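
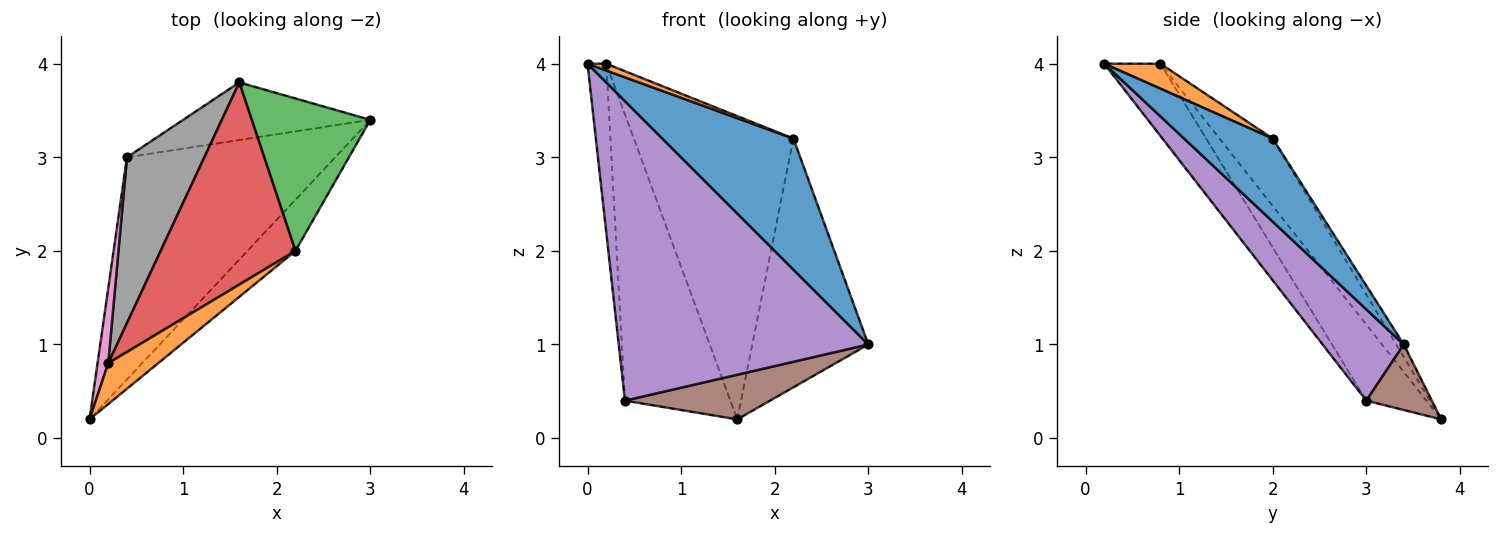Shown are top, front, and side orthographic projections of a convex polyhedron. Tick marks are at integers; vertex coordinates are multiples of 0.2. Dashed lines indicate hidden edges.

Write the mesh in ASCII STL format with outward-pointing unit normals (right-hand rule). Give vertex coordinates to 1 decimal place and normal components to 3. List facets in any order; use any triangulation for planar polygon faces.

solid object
 facet normal 0.533 -0.788 -0.308
  outer loop
   vertex 2.2 2.0 3.2
   vertex 0.0 0.2 4.0
   vertex 3.0 3.4 1.0
  endloop
 endfacet
 facet normal 0.442 -0.147 0.885
  outer loop
   vertex 2.2 2.0 3.2
   vertex 0.2 0.8 4.0
   vertex 0.0 0.2 4.0
  endloop
 endfacet
 facet normal -0.055 0.851 0.522
  outer loop
   vertex 2.2 2.0 3.2
   vertex 3.0 3.4 1.0
   vertex 1.6 3.8 0.2
  endloop
 endfacet
 facet normal -0.267 0.802 0.535
  outer loop
   vertex 2.2 2.0 3.2
   vertex 1.6 3.8 0.2
   vertex 0.2 0.8 4.0
  endloop
 endfacet
 facet normal 0.253 -0.777 -0.576
  outer loop
   vertex 0.4 3.0 0.4
   vertex 3.0 3.4 1.0
   vertex 0.0 0.2 4.0
  endloop
 endfacet
 facet normal 0.267 -0.590 -0.762
  outer loop
   vertex 0.4 3.0 0.4
   vertex 1.6 3.8 0.2
   vertex 3.0 3.4 1.0
  endloop
 endfacet
 facet normal -0.939 0.313 0.139
  outer loop
   vertex 0.4 3.0 0.4
   vertex 0.0 0.2 4.0
   vertex 0.2 0.8 4.0
  endloop
 endfacet
 facet normal -0.442 0.776 0.450
  outer loop
   vertex 0.4 3.0 0.4
   vertex 0.2 0.8 4.0
   vertex 1.6 3.8 0.2
  endloop
 endfacet
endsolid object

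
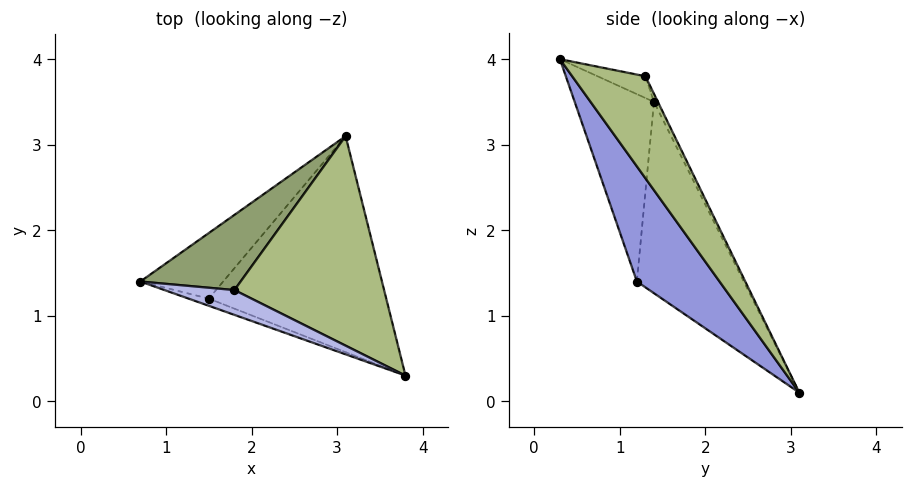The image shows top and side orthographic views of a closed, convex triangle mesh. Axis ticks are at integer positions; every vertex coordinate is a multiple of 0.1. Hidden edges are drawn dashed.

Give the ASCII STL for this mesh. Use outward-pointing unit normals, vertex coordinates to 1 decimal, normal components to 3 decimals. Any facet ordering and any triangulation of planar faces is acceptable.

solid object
 facet normal -0.329 -0.944 -0.036
  outer loop
   vertex 1.5 1.2 1.4
   vertex 3.8 0.3 4.0
   vertex 0.7 1.4 3.5
  endloop
 endfacet
 facet normal -0.820 0.448 -0.355
  outer loop
   vertex 1.5 1.2 1.4
   vertex 0.7 1.4 3.5
   vertex 3.1 3.1 0.1
  endloop
 endfacet
 facet normal 0.379 -0.718 -0.584
  outer loop
   vertex 1.5 1.2 1.4
   vertex 3.1 3.1 0.1
   vertex 3.8 0.3 4.0
  endloop
 endfacet
 facet normal -0.276 -0.374 0.886
  outer loop
   vertex 1.8 1.3 3.8
   vertex 0.7 1.4 3.5
   vertex 3.8 0.3 4.0
  endloop
 endfacet
 facet normal -0.034 0.903 0.427
  outer loop
   vertex 1.8 1.3 3.8
   vertex 3.1 3.1 0.1
   vertex 0.7 1.4 3.5
  endloop
 endfacet
 facet normal 0.345 0.791 0.506
  outer loop
   vertex 1.8 1.3 3.8
   vertex 3.8 0.3 4.0
   vertex 3.1 3.1 0.1
  endloop
 endfacet
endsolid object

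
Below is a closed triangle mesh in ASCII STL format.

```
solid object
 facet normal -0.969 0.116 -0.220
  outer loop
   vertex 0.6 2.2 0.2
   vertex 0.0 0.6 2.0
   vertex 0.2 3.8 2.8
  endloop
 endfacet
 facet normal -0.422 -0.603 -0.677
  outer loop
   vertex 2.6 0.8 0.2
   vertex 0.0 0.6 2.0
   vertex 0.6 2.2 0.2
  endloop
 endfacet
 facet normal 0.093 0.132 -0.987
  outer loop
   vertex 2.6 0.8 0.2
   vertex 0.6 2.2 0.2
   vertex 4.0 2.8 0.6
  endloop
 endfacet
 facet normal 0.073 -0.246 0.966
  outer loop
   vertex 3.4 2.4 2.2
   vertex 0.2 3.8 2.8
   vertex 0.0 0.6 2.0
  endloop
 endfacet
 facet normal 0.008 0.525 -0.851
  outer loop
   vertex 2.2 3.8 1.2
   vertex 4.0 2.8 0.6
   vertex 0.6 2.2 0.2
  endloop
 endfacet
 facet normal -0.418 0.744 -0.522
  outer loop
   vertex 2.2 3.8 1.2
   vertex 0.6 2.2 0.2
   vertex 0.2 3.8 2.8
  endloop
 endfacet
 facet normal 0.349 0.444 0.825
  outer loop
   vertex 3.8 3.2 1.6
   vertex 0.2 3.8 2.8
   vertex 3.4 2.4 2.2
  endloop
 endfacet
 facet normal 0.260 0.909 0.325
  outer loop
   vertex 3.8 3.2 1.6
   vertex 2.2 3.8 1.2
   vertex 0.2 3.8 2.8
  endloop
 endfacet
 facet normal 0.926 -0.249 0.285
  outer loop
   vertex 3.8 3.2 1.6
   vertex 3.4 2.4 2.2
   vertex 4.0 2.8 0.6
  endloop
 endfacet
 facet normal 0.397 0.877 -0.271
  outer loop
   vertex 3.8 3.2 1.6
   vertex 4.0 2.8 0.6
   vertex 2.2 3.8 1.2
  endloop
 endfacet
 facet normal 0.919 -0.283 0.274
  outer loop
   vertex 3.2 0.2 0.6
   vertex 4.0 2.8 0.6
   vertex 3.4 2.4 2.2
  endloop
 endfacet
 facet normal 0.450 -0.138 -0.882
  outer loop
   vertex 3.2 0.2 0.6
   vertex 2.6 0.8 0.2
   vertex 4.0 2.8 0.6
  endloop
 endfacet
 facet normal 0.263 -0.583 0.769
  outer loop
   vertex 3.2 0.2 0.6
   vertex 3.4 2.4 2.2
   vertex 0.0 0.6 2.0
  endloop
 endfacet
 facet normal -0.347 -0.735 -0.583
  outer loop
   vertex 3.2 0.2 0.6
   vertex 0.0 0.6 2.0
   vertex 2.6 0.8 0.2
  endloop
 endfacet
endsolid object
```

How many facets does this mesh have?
14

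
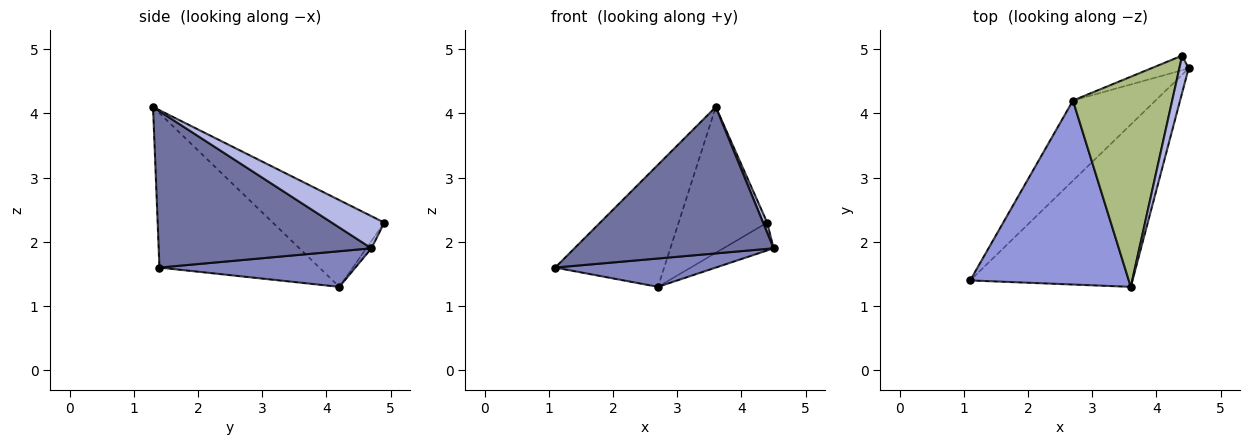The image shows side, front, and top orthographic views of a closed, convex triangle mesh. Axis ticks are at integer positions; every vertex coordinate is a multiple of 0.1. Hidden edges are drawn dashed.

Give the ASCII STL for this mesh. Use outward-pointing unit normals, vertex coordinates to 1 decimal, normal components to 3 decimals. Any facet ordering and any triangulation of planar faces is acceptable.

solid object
 facet normal 0.582 -0.545 -0.604
  outer loop
   vertex 3.6 1.3 4.1
   vertex 1.1 1.4 1.6
   vertex 4.5 4.7 1.9
  endloop
 endfacet
 facet normal 0.377 -0.309 -0.873
  outer loop
   vertex 2.7 4.2 1.3
   vertex 4.5 4.7 1.9
   vertex 1.1 1.4 1.6
  endloop
 endfacet
 facet normal -0.630 0.429 0.647
  outer loop
   vertex 2.7 4.2 1.3
   vertex 1.1 1.4 1.6
   vertex 3.6 1.3 4.1
  endloop
 endfacet
 facet normal 0.958 -0.075 0.277
  outer loop
   vertex 4.4 4.9 2.3
   vertex 3.6 1.3 4.1
   vertex 4.5 4.7 1.9
  endloop
 endfacet
 facet normal -0.090 0.882 -0.463
  outer loop
   vertex 4.4 4.9 2.3
   vertex 4.5 4.7 1.9
   vertex 2.7 4.2 1.3
  endloop
 endfacet
 facet normal -0.583 0.463 0.667
  outer loop
   vertex 4.4 4.9 2.3
   vertex 2.7 4.2 1.3
   vertex 3.6 1.3 4.1
  endloop
 endfacet
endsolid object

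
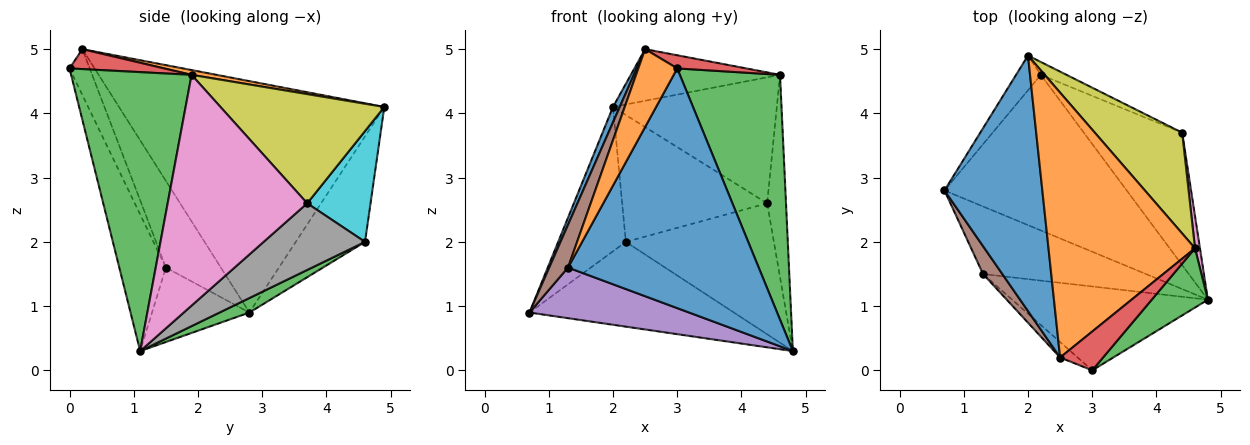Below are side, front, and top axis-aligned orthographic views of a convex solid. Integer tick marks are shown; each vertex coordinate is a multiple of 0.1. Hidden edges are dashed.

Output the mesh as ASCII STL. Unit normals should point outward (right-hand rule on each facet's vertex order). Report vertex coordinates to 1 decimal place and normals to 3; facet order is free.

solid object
 facet normal -0.921 -0.023 0.389
  outer loop
   vertex 2.5 0.2 5.0
   vertex 2.0 4.9 4.1
   vertex 0.7 2.8 0.9
  endloop
 endfacet
 facet normal 0.032 0.191 0.981
  outer loop
   vertex 4.6 1.9 4.6
   vertex 2.0 4.9 4.1
   vertex 2.5 0.2 5.0
  endloop
 endfacet
 facet normal 0.070 0.477 -0.876
  outer loop
   vertex 2.2 4.6 2.0
   vertex 4.8 1.1 0.3
   vertex 0.7 2.8 0.9
  endloop
 endfacet
 facet normal -0.705 0.689 -0.166
  outer loop
   vertex 2.2 4.6 2.0
   vertex 0.7 2.8 0.9
   vertex 2.0 4.9 4.1
  endloop
 endfacet
 facet normal -0.344 -0.563 -0.752
  outer loop
   vertex 1.3 1.5 1.6
   vertex 0.7 2.8 0.9
   vertex 4.8 1.1 0.3
  endloop
 endfacet
 facet normal -0.926 -0.317 0.206
  outer loop
   vertex 1.3 1.5 1.6
   vertex 2.5 0.2 5.0
   vertex 0.7 2.8 0.9
  endloop
 endfacet
 facet normal 0.991 0.134 0.021
  outer loop
   vertex 4.4 3.7 2.6
   vertex 4.6 1.9 4.6
   vertex 4.8 1.1 0.3
  endloop
 endfacet
 facet normal 0.434 0.633 -0.641
  outer loop
   vertex 4.4 3.7 2.6
   vertex 4.8 1.1 0.3
   vertex 2.2 4.6 2.0
  endloop
 endfacet
 facet normal 0.615 0.615 0.492
  outer loop
   vertex 4.4 3.7 2.6
   vertex 2.0 4.9 4.1
   vertex 4.6 1.9 4.6
  endloop
 endfacet
 facet normal 0.398 0.913 -0.092
  outer loop
   vertex 4.4 3.7 2.6
   vertex 2.2 4.6 2.0
   vertex 2.0 4.9 4.1
  endloop
 endfacet
 facet normal -0.225 -0.920 -0.322
  outer loop
   vertex 3.0 0.0 4.7
   vertex 1.3 1.5 1.6
   vertex 4.8 1.1 0.3
  endloop
 endfacet
 facet normal -0.454 -0.874 -0.174
  outer loop
   vertex 3.0 0.0 4.7
   vertex 2.5 0.2 5.0
   vertex 1.3 1.5 1.6
  endloop
 endfacet
 facet normal 0.760 -0.632 0.153
  outer loop
   vertex 3.0 0.0 4.7
   vertex 4.8 1.1 0.3
   vertex 4.6 1.9 4.6
  endloop
 endfacet
 facet normal 0.403 -0.294 0.867
  outer loop
   vertex 3.0 0.0 4.7
   vertex 4.6 1.9 4.6
   vertex 2.5 0.2 5.0
  endloop
 endfacet
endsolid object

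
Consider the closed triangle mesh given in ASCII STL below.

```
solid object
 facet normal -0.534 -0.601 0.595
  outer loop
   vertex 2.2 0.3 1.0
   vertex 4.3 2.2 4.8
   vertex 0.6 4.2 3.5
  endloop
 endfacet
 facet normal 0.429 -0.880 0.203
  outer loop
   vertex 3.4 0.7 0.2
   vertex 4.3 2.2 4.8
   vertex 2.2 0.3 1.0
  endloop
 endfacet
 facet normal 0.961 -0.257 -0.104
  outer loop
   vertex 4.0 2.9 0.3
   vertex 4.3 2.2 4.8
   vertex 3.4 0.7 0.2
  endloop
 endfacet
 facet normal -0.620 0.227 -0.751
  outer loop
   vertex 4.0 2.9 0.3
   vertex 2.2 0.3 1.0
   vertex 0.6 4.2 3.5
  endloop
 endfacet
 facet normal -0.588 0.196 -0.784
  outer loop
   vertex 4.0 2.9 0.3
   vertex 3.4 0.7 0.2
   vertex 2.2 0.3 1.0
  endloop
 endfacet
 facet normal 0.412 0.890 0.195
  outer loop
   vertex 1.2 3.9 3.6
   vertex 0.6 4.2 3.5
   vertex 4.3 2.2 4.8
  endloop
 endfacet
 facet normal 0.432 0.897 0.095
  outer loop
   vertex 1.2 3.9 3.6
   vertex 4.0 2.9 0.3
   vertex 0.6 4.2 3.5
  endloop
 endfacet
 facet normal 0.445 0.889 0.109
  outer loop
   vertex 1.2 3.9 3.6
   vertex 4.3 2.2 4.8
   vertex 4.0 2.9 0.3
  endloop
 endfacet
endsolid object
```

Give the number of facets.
8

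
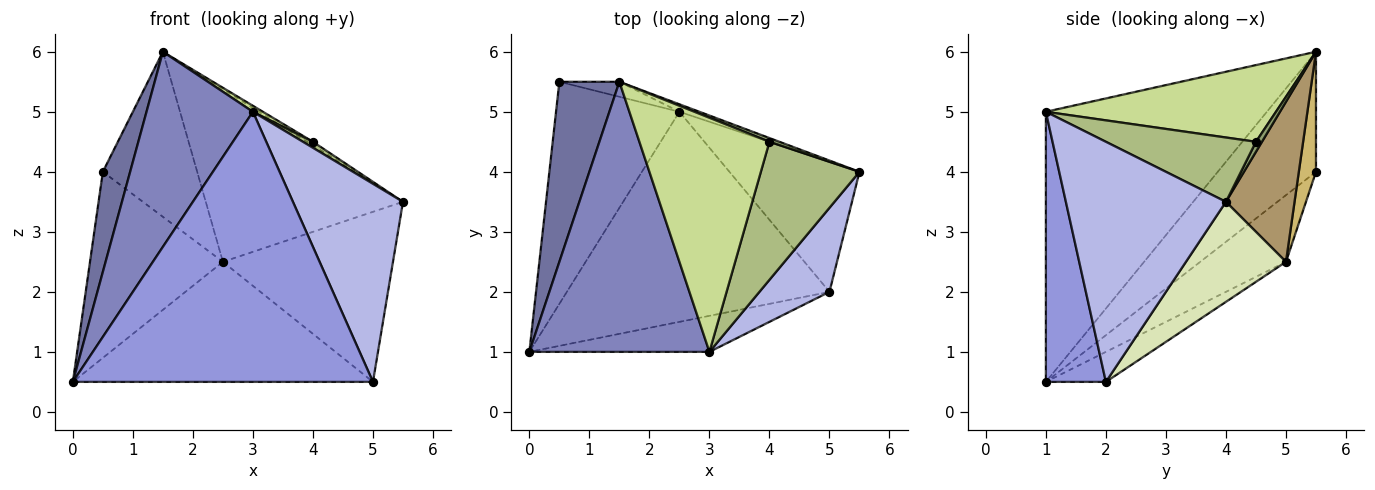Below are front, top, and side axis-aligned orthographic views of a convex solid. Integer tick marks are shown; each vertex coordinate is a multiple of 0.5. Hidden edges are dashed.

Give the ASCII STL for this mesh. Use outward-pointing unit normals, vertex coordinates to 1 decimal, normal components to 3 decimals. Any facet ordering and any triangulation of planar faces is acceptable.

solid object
 facet normal -0.868 -0.241 0.434
  outer loop
   vertex 1.5 5.5 6.0
   vertex 0.5 5.5 4.0
   vertex 0.0 1.0 0.5
  endloop
 endfacet
 facet normal -0.772 -0.372 0.515
  outer loop
   vertex 3.0 1.0 5.0
   vertex 1.5 5.5 6.0
   vertex 0.0 1.0 0.5
  endloop
 endfacet
 facet normal 0.194 -0.972 -0.130
  outer loop
   vertex 5.0 2.0 0.5
   vertex 3.0 1.0 5.0
   vertex 0.0 1.0 0.5
  endloop
 endfacet
 facet normal 0.801 -0.551 0.234
  outer loop
   vertex 5.0 2.0 0.5
   vertex 5.5 4.0 3.5
   vertex 3.0 1.0 5.0
  endloop
 endfacet
 facet normal 0.577 0.577 0.577
  outer loop
   vertex 4.0 4.5 4.5
   vertex 5.5 4.0 3.5
   vertex 1.5 5.5 6.0
  endloop
 endfacet
 facet normal 0.546 -0.036 0.837
  outer loop
   vertex 4.0 4.5 4.5
   vertex 3.0 1.0 5.0
   vertex 5.5 4.0 3.5
  endloop
 endfacet
 facet normal 0.508 -0.022 0.861
  outer loop
   vertex 4.0 4.5 4.5
   vertex 1.5 5.5 6.0
   vertex 3.0 1.0 5.0
  endloop
 endfacet
 facet normal 0.423 0.720 -0.550
  outer loop
   vertex 2.5 5.0 2.5
   vertex 5.5 4.0 3.5
   vertex 5.0 2.0 0.5
  endloop
 endfacet
 facet normal 0.328 0.944 -0.041
  outer loop
   vertex 2.5 5.0 2.5
   vertex 1.5 5.5 6.0
   vertex 5.5 4.0 3.5
  endloop
 endfacet
 facet normal 0.178 0.980 -0.089
  outer loop
   vertex 2.5 5.0 2.5
   vertex 0.5 5.5 4.0
   vertex 1.5 5.5 6.0
  endloop
 endfacet
 facet normal -0.383 0.593 -0.708
  outer loop
   vertex 2.5 5.0 2.5
   vertex 0.0 1.0 0.5
   vertex 0.5 5.5 4.0
  endloop
 endfacet
 facet normal -0.099 0.494 -0.864
  outer loop
   vertex 2.5 5.0 2.5
   vertex 5.0 2.0 0.5
   vertex 0.0 1.0 0.5
  endloop
 endfacet
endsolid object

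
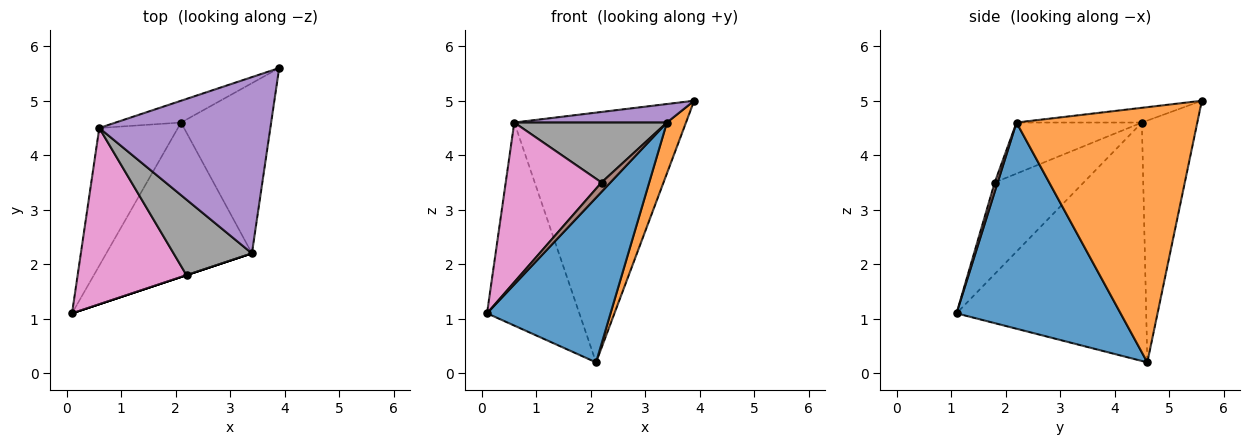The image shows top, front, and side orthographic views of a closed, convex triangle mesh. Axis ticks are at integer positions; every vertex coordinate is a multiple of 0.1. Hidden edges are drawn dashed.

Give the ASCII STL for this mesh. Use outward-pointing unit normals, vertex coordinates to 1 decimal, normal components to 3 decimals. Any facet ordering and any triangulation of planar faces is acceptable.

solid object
 facet normal 0.696 -0.524 -0.491
  outer loop
   vertex 3.4 2.2 4.6
   vertex 0.1 1.1 1.1
   vertex 2.1 4.6 0.2
  endloop
 endfacet
 facet normal 0.938 -0.099 -0.331
  outer loop
   vertex 3.4 2.2 4.6
   vertex 2.1 4.6 0.2
   vertex 3.9 5.6 5.0
  endloop
 endfacet
 facet normal -0.862 0.419 -0.284
  outer loop
   vertex 0.6 4.5 4.6
   vertex 2.1 4.6 0.2
   vertex 0.1 1.1 1.1
  endloop
 endfacet
 facet normal -0.306 0.948 -0.083
  outer loop
   vertex 0.6 4.5 4.6
   vertex 3.9 5.6 5.0
   vertex 2.1 4.6 0.2
  endloop
 endfacet
 facet normal -0.085 -0.104 0.991
  outer loop
   vertex 0.6 4.5 4.6
   vertex 3.4 2.2 4.6
   vertex 3.9 5.6 5.0
  endloop
 endfacet
 facet normal 0.316 -0.949 0.000
  outer loop
   vertex 2.2 1.8 3.5
   vertex 0.1 1.1 1.1
   vertex 3.4 2.2 4.6
  endloop
 endfacet
 facet normal -0.529 -0.570 0.629
  outer loop
   vertex 2.2 1.8 3.5
   vertex 0.6 4.5 4.6
   vertex 0.1 1.1 1.1
  endloop
 endfacet
 facet normal -0.455 -0.554 0.698
  outer loop
   vertex 2.2 1.8 3.5
   vertex 3.4 2.2 4.6
   vertex 0.6 4.5 4.6
  endloop
 endfacet
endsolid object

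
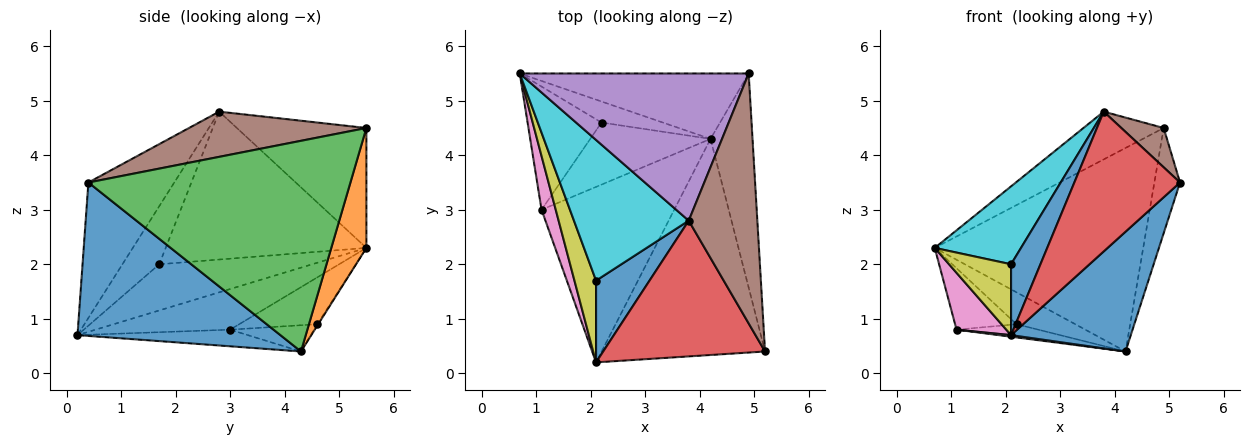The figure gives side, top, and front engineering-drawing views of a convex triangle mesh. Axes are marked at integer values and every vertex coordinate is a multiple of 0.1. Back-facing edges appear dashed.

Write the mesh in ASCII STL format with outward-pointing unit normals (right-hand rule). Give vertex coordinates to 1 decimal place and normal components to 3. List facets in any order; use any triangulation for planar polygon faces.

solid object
 facet normal 0.635 -0.375 -0.676
  outer loop
   vertex 4.2 4.3 0.4
   vertex 5.2 0.4 3.5
   vertex 2.1 0.2 0.7
  endloop
 endfacet
 facet normal 0.158 0.940 -0.302
  outer loop
   vertex 4.9 5.5 4.5
   vertex 4.2 4.3 0.4
   vertex 0.7 5.5 2.3
  endloop
 endfacet
 facet normal 0.976 0.096 -0.195
  outer loop
   vertex 4.9 5.5 4.5
   vertex 5.2 0.4 3.5
   vertex 4.2 4.3 0.4
  endloop
 endfacet
 facet normal -0.504 -0.620 0.602
  outer loop
   vertex 3.8 2.8 4.8
   vertex 2.1 0.2 0.7
   vertex 5.2 0.4 3.5
  endloop
 endfacet
 facet normal -0.446 0.276 0.851
  outer loop
   vertex 3.8 2.8 4.8
   vertex 4.9 5.5 4.5
   vertex 0.7 5.5 2.3
  endloop
 endfacet
 facet normal 0.546 -0.130 0.828
  outer loop
   vertex 3.8 2.8 4.8
   vertex 5.2 0.4 3.5
   vertex 4.9 5.5 4.5
  endloop
 endfacet
 facet normal -0.891 -0.329 0.311
  outer loop
   vertex 1.1 3.0 0.8
   vertex 2.1 0.2 0.7
   vertex 0.7 5.5 2.3
  endloop
 endfacet
 facet normal -0.124 -0.009 -0.992
  outer loop
   vertex 1.1 3.0 0.8
   vertex 4.2 4.3 0.4
   vertex 2.1 0.2 0.7
  endloop
 endfacet
 facet normal -0.850 -0.345 0.398
  outer loop
   vertex 2.1 1.7 2.0
   vertex 0.7 5.5 2.3
   vertex 2.1 0.2 0.7
  endloop
 endfacet
 facet normal -0.748 -0.321 0.581
  outer loop
   vertex 2.1 1.7 2.0
   vertex 3.8 2.8 4.8
   vertex 0.7 5.5 2.3
  endloop
 endfacet
 facet normal -0.634 -0.506 0.584
  outer loop
   vertex 2.1 1.7 2.0
   vertex 2.1 0.2 0.7
   vertex 3.8 2.8 4.8
  endloop
 endfacet
 facet normal -0.012 0.835 -0.550
  outer loop
   vertex 2.2 4.6 0.9
   vertex 0.7 5.5 2.3
   vertex 4.2 4.3 0.4
  endloop
 endfacet
 facet normal -0.494 0.388 -0.778
  outer loop
   vertex 2.2 4.6 0.9
   vertex 1.1 3.0 0.8
   vertex 0.7 5.5 2.3
  endloop
 endfacet
 facet normal -0.209 0.203 -0.957
  outer loop
   vertex 2.2 4.6 0.9
   vertex 4.2 4.3 0.4
   vertex 1.1 3.0 0.8
  endloop
 endfacet
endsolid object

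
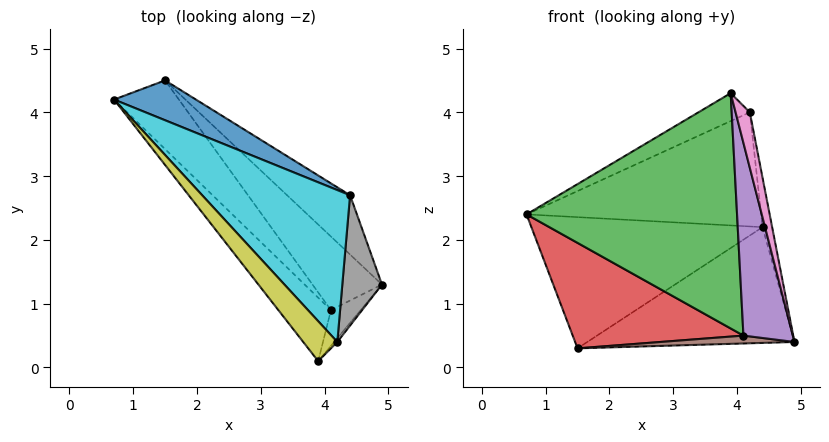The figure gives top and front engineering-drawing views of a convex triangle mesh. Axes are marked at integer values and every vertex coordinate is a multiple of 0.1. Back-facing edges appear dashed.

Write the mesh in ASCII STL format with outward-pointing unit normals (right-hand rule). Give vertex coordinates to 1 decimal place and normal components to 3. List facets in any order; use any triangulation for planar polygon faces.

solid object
 facet normal 0.374 0.887 0.269
  outer loop
   vertex 4.4 2.7 2.2
   vertex 1.5 4.5 0.3
   vertex 0.7 4.2 2.4
  endloop
 endfacet
 facet normal 0.648 0.678 -0.347
  outer loop
   vertex 4.4 2.7 2.2
   vertex 4.9 1.3 0.4
   vertex 1.5 4.5 0.3
  endloop
 endfacet
 facet normal -0.735 -0.655 -0.177
  outer loop
   vertex 4.1 0.9 0.5
   vertex 3.9 0.1 4.3
   vertex 0.7 4.2 2.4
  endloop
 endfacet
 facet normal -0.745 -0.559 -0.364
  outer loop
   vertex 4.1 0.9 0.5
   vertex 0.7 4.2 2.4
   vertex 1.5 4.5 0.3
  endloop
 endfacet
 facet normal 0.424 -0.890 -0.165
  outer loop
   vertex 4.1 0.9 0.5
   vertex 4.9 1.3 0.4
   vertex 3.9 0.1 4.3
  endloop
 endfacet
 facet normal -0.071 -0.106 -0.992
  outer loop
   vertex 4.1 0.9 0.5
   vertex 1.5 4.5 0.3
   vertex 4.9 1.3 0.4
  endloop
 endfacet
 facet normal 0.681 -0.731 -0.050
  outer loop
   vertex 4.2 0.4 4.0
   vertex 3.9 0.1 4.3
   vertex 4.9 1.3 0.4
  endloop
 endfacet
 facet normal 0.975 0.079 0.209
  outer loop
   vertex 4.2 0.4 4.0
   vertex 4.9 1.3 0.4
   vertex 4.4 2.7 2.2
  endloop
 endfacet
 facet normal 0.240 0.556 0.796
  outer loop
   vertex 4.2 0.4 4.0
   vertex 0.7 4.2 2.4
   vertex 3.9 0.1 4.3
  endloop
 endfacet
 facet normal 0.276 0.577 0.768
  outer loop
   vertex 4.2 0.4 4.0
   vertex 4.4 2.7 2.2
   vertex 0.7 4.2 2.4
  endloop
 endfacet
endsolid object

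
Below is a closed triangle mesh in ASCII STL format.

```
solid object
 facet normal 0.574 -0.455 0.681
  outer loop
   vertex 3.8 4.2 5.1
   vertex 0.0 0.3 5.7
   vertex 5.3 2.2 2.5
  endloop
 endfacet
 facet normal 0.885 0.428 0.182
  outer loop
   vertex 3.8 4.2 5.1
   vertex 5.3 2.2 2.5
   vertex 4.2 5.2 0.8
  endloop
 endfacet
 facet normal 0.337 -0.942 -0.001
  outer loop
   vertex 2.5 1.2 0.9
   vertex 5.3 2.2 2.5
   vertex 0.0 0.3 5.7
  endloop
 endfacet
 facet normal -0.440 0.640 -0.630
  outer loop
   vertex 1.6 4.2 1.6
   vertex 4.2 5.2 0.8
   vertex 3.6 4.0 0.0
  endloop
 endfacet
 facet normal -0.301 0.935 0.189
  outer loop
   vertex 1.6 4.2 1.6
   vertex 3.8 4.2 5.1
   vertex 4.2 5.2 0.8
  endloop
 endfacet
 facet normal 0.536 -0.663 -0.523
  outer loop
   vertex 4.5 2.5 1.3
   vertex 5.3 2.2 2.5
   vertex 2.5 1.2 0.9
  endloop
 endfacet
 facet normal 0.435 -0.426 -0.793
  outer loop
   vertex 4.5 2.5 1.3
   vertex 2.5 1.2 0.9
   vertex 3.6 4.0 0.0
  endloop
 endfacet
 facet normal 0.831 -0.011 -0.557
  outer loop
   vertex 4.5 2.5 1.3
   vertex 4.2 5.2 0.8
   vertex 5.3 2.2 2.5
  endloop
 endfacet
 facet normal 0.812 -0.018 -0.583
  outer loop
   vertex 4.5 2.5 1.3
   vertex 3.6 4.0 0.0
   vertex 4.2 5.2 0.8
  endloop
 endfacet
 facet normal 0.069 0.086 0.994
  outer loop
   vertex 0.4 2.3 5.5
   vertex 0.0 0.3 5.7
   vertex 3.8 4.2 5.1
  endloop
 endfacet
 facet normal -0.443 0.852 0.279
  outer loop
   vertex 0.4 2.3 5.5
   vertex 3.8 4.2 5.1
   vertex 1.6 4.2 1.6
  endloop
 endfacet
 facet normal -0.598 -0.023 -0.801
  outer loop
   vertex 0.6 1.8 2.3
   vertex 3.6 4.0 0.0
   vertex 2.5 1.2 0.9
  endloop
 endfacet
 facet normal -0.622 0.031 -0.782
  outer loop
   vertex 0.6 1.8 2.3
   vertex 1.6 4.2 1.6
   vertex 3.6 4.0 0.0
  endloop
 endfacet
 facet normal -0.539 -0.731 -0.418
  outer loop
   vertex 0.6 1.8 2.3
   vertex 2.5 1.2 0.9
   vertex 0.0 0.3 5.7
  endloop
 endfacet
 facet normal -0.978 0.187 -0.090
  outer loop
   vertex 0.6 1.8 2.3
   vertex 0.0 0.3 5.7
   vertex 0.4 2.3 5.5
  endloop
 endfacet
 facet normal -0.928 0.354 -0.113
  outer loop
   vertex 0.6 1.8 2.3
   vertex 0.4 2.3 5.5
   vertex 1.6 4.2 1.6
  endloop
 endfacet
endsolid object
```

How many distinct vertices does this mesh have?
10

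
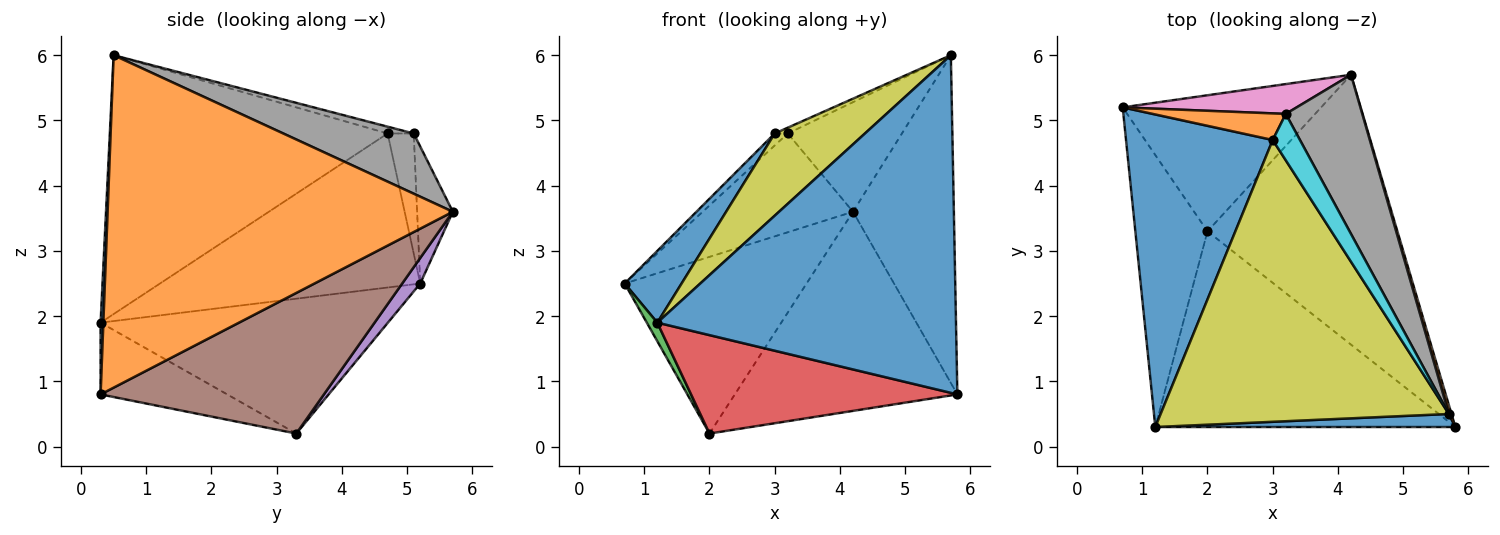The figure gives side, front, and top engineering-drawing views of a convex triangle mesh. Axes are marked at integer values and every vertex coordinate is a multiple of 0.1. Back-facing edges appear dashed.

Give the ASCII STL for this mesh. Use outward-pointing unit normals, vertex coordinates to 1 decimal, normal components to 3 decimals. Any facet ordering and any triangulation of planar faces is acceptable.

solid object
 facet normal 0.009 -0.999 0.039
  outer loop
   vertex 5.7 0.5 6.0
   vertex 1.2 0.3 1.9
   vertex 5.8 0.3 0.8
  endloop
 endfacet
 facet normal 0.960 0.280 0.008
  outer loop
   vertex 4.2 5.7 3.6
   vertex 5.7 0.5 6.0
   vertex 5.8 0.3 0.8
  endloop
 endfacet
 facet normal -0.881 -0.032 -0.472
  outer loop
   vertex 2.0 3.3 0.2
   vertex 1.2 0.3 1.9
   vertex 0.7 5.2 2.5
  endloop
 endfacet
 facet normal -0.209 -0.439 -0.874
  outer loop
   vertex 2.0 3.3 0.2
   vertex 5.8 0.3 0.8
   vertex 1.2 0.3 1.9
  endloop
 endfacet
 facet normal 0.078 0.790 -0.608
  outer loop
   vertex 2.0 3.3 0.2
   vertex 0.7 5.2 2.5
   vertex 4.2 5.7 3.6
  endloop
 endfacet
 facet normal 0.512 0.510 -0.691
  outer loop
   vertex 2.0 3.3 0.2
   vertex 4.2 5.7 3.6
   vertex 5.8 0.3 0.8
  endloop
 endfacet
 facet normal -0.222 0.933 0.282
  outer loop
   vertex 3.2 5.1 4.8
   vertex 4.2 5.7 3.6
   vertex 0.7 5.2 2.5
  endloop
 endfacet
 facet normal 0.544 0.476 0.691
  outer loop
   vertex 3.2 5.1 4.8
   vertex 5.7 0.5 6.0
   vertex 4.2 5.7 3.6
  endloop
 endfacet
 facet normal -0.653 -0.212 0.727
  outer loop
   vertex 3.0 4.7 4.8
   vertex 1.2 0.3 1.9
   vertex 5.7 0.5 6.0
  endloop
 endfacet
 facet normal -0.241 0.120 0.963
  outer loop
   vertex 3.0 4.7 4.8
   vertex 5.7 0.5 6.0
   vertex 3.2 5.1 4.8
  endloop
 endfacet
 facet normal -0.715 -0.156 0.681
  outer loop
   vertex 3.0 4.7 4.8
   vertex 0.7 5.2 2.5
   vertex 1.2 0.3 1.9
  endloop
 endfacet
 facet normal -0.635 0.318 0.704
  outer loop
   vertex 3.0 4.7 4.8
   vertex 3.2 5.1 4.8
   vertex 0.7 5.2 2.5
  endloop
 endfacet
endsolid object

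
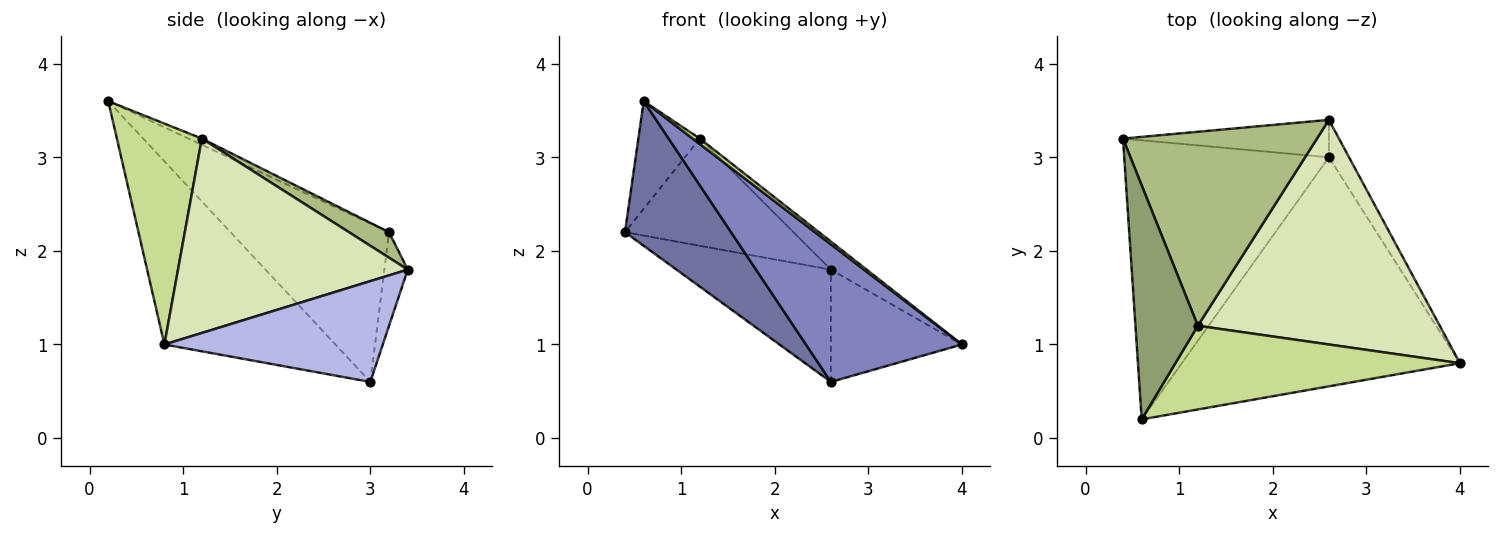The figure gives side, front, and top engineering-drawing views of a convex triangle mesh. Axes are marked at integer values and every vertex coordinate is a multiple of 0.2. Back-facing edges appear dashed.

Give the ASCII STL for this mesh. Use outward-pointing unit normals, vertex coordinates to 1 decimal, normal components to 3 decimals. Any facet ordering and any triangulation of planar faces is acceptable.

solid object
 facet normal -0.567 -0.379 -0.732
  outer loop
   vertex 2.6 3.0 0.6
   vertex 0.6 0.2 3.6
   vertex 0.4 3.2 2.2
  endloop
 endfacet
 facet normal -0.492 -0.449 -0.746
  outer loop
   vertex 2.6 3.0 0.6
   vertex 4.0 0.8 1.0
   vertex 0.6 0.2 3.6
  endloop
 endfacet
 facet normal -0.142 0.939 -0.313
  outer loop
   vertex 2.6 3.0 0.6
   vertex 0.4 3.2 2.2
   vertex 2.6 3.4 1.8
  endloop
 endfacet
 facet normal 0.845 0.507 -0.169
  outer loop
   vertex 2.6 3.0 0.6
   vertex 2.6 3.4 1.8
   vertex 4.0 0.8 1.0
  endloop
 endfacet
 facet normal -0.090 0.416 0.905
  outer loop
   vertex 1.2 1.2 3.2
   vertex 0.4 3.2 2.2
   vertex 0.6 0.2 3.6
  endloop
 endfacet
 facet normal 0.114 0.481 0.869
  outer loop
   vertex 1.2 1.2 3.2
   vertex 2.6 3.4 1.8
   vertex 0.4 3.2 2.2
  endloop
 endfacet
 facet normal 0.612 -0.052 0.789
  outer loop
   vertex 1.2 1.2 3.2
   vertex 0.6 0.2 3.6
   vertex 4.0 0.8 1.0
  endloop
 endfacet
 facet normal 0.623 0.097 0.776
  outer loop
   vertex 1.2 1.2 3.2
   vertex 4.0 0.8 1.0
   vertex 2.6 3.4 1.8
  endloop
 endfacet
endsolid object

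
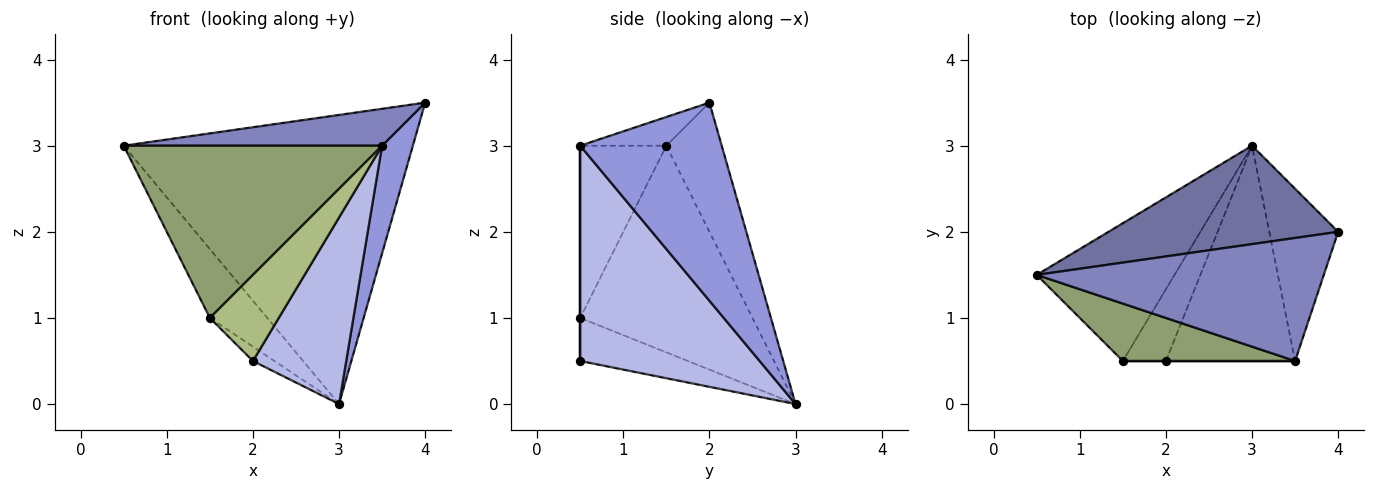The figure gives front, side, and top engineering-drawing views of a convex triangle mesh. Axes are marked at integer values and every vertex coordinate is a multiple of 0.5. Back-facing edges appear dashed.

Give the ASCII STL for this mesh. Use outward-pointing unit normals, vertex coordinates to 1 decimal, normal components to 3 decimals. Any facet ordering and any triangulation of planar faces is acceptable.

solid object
 facet normal -0.178 0.931 0.317
  outer loop
   vertex 3.0 3.0 0.0
   vertex 0.5 1.5 3.0
   vertex 4.0 2.0 3.5
  endloop
 endfacet
 facet normal -0.095 -0.286 0.953
  outer loop
   vertex 3.5 0.5 3.0
   vertex 4.0 2.0 3.5
   vertex 0.5 1.5 3.0
  endloop
 endfacet
 facet normal 0.925 -0.201 -0.322
  outer loop
   vertex 3.5 0.5 3.0
   vertex 3.0 3.0 0.0
   vertex 4.0 2.0 3.5
  endloop
 endfacet
 facet normal 0.783 -0.407 -0.470
  outer loop
   vertex 3.5 0.5 3.0
   vertex 2.0 0.5 0.5
   vertex 3.0 3.0 0.0
  endloop
 endfacet
 facet normal -0.302 -0.905 0.302
  outer loop
   vertex 1.5 0.5 1.0
   vertex 3.5 0.5 3.0
   vertex 0.5 1.5 3.0
  endloop
 endfacet
 facet normal 0.000 -1.000 0.000
  outer loop
   vertex 1.5 0.5 1.0
   vertex 2.0 0.5 0.5
   vertex 3.5 0.5 3.0
  endloop
 endfacet
 facet normal -0.802 0.267 -0.535
  outer loop
   vertex 1.5 0.5 1.0
   vertex 0.5 1.5 3.0
   vertex 3.0 3.0 0.0
  endloop
 endfacet
 facet normal -0.700 0.140 -0.700
  outer loop
   vertex 1.5 0.5 1.0
   vertex 3.0 3.0 0.0
   vertex 2.0 0.5 0.5
  endloop
 endfacet
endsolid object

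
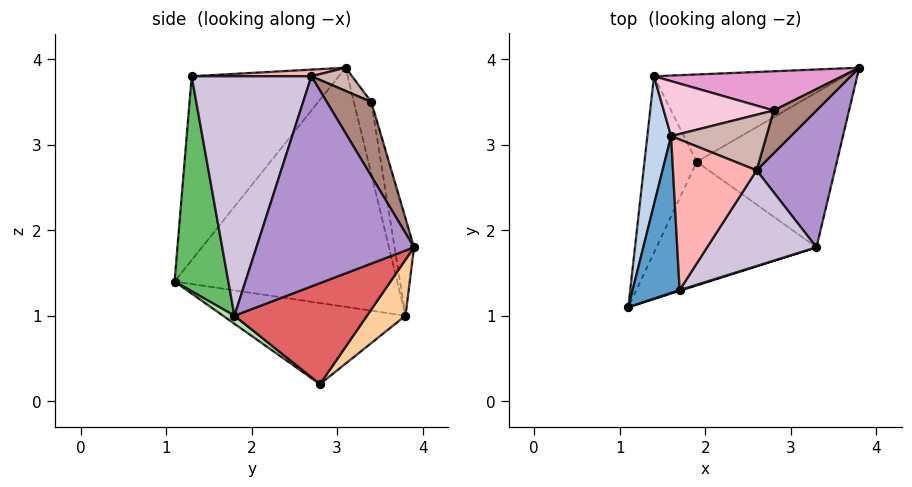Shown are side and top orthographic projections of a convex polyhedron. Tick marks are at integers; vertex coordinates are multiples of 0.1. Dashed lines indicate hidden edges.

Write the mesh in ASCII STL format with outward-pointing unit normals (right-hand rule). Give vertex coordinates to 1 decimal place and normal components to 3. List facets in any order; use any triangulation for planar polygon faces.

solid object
 facet normal -0.967 -0.067 0.247
  outer loop
   vertex 1.7 1.3 3.8
   vertex 1.6 3.1 3.9
   vertex 1.1 1.1 1.4
  endloop
 endfacet
 facet normal -0.987 0.124 0.098
  outer loop
   vertex 1.4 3.8 1.0
   vertex 1.1 1.1 1.4
   vertex 1.6 3.1 3.9
  endloop
 endfacet
 facet normal -0.840 0.013 -0.542
  outer loop
   vertex 1.4 3.8 1.0
   vertex 1.9 2.8 0.2
   vertex 1.1 1.1 1.4
  endloop
 endfacet
 facet normal 0.209 0.672 -0.710
  outer loop
   vertex 1.4 3.8 1.0
   vertex 3.8 3.9 1.8
   vertex 1.9 2.8 0.2
  endloop
 endfacet
 facet normal 0.304 -0.953 0.003
  outer loop
   vertex 3.3 1.8 1.0
   vertex 1.7 1.3 3.8
   vertex 1.1 1.1 1.4
  endloop
 endfacet
 facet normal 0.041 -0.589 -0.807
  outer loop
   vertex 3.3 1.8 1.0
   vertex 1.1 1.1 1.4
   vertex 1.9 2.8 0.2
  endloop
 endfacet
 facet normal 0.577 0.167 -0.800
  outer loop
   vertex 3.3 1.8 1.0
   vertex 1.9 2.8 0.2
   vertex 3.8 3.9 1.8
  endloop
 endfacet
 facet normal 0.079 -0.051 0.996
  outer loop
   vertex 2.6 2.7 3.8
   vertex 1.6 3.1 3.9
   vertex 1.7 1.3 3.8
  endloop
 endfacet
 facet normal 0.883 -0.335 0.329
  outer loop
   vertex 2.6 2.7 3.8
   vertex 3.3 1.8 1.0
   vertex 3.8 3.9 1.8
  endloop
 endfacet
 facet normal 0.785 -0.505 0.359
  outer loop
   vertex 2.6 2.7 3.8
   vertex 1.7 1.3 3.8
   vertex 3.3 1.8 1.0
  endloop
 endfacet
 facet normal 0.866 -0.033 0.499
  outer loop
   vertex 2.8 3.4 3.5
   vertex 2.6 2.7 3.8
   vertex 3.8 3.9 1.8
  endloop
 endfacet
 facet normal 0.223 0.329 0.917
  outer loop
   vertex 2.8 3.4 3.5
   vertex 1.6 3.1 3.9
   vertex 2.6 2.7 3.8
  endloop
 endfacet
 facet normal -0.113 0.969 0.218
  outer loop
   vertex 2.8 3.4 3.5
   vertex 3.8 3.9 1.8
   vertex 1.4 3.8 1.0
  endloop
 endfacet
 facet normal -0.159 0.957 0.242
  outer loop
   vertex 2.8 3.4 3.5
   vertex 1.4 3.8 1.0
   vertex 1.6 3.1 3.9
  endloop
 endfacet
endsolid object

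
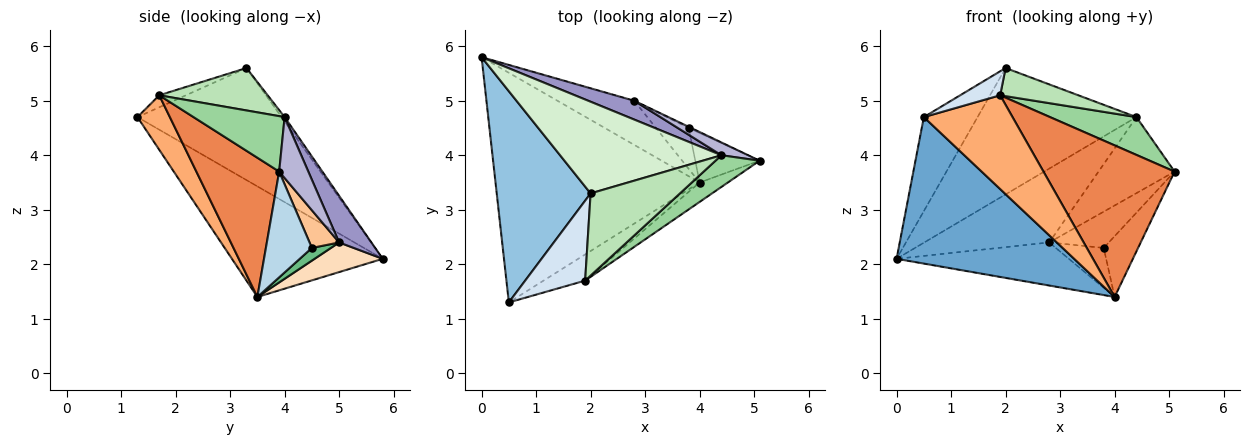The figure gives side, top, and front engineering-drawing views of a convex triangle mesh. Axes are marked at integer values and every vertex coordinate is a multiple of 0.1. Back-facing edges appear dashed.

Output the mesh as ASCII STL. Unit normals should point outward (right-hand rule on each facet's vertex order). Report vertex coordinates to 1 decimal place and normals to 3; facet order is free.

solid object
 facet normal -0.415 -0.489 -0.767
  outer loop
   vertex 4.0 3.5 1.4
   vertex 0.5 1.3 4.7
   vertex 0.0 5.8 2.1
  endloop
 endfacet
 facet normal -0.737 0.275 0.617
  outer loop
   vertex 2.0 3.3 5.6
   vertex 0.0 5.8 2.1
   vertex 0.5 1.3 4.7
  endloop
 endfacet
 facet normal 0.720 0.538 -0.438
  outer loop
   vertex 3.8 4.5 2.3
   vertex 5.1 3.9 3.7
   vertex 4.0 3.5 1.4
  endloop
 endfacet
 facet normal -0.188 -0.282 0.941
  outer loop
   vertex 1.9 1.7 5.1
   vertex 2.0 3.3 5.6
   vertex 0.5 1.3 4.7
  endloop
 endfacet
 facet normal 0.531 -0.841 -0.108
  outer loop
   vertex 1.9 1.7 5.1
   vertex 4.0 3.5 1.4
   vertex 5.1 3.9 3.7
  endloop
 endfacet
 facet normal 0.332 -0.909 -0.254
  outer loop
   vertex 1.9 1.7 5.1
   vertex 0.5 1.3 4.7
   vertex 4.0 3.5 1.4
  endloop
 endfacet
 facet normal 0.445 0.895 -0.029
  outer loop
   vertex 2.8 5.0 2.4
   vertex 5.1 3.9 3.7
   vertex 3.8 4.5 2.3
  endloop
 endfacet
 facet normal 0.266 0.673 -0.690
  outer loop
   vertex 2.8 5.0 2.4
   vertex 4.0 3.5 1.4
   vertex 0.0 5.8 2.1
  endloop
 endfacet
 facet normal 0.268 0.674 -0.689
  outer loop
   vertex 2.8 5.0 2.4
   vertex 3.8 4.5 2.3
   vertex 4.0 3.5 1.4
  endloop
 endfacet
 facet normal 0.628 -0.596 0.500
  outer loop
   vertex 4.4 4.0 4.7
   vertex 1.9 1.7 5.1
   vertex 5.1 3.9 3.7
  endloop
 endfacet
 facet normal 0.410 -0.295 0.863
  outer loop
   vertex 4.4 4.0 4.7
   vertex 2.0 3.3 5.6
   vertex 1.9 1.7 5.1
  endloop
 endfacet
 facet normal -0.016 0.809 0.587
  outer loop
   vertex 4.4 4.0 4.7
   vertex 0.0 5.8 2.1
   vertex 2.0 3.3 5.6
  endloop
 endfacet
 facet normal 0.243 0.940 0.240
  outer loop
   vertex 4.4 4.0 4.7
   vertex 2.8 5.0 2.4
   vertex 0.0 5.8 2.1
  endloop
 endfacet
 facet normal 0.353 0.922 0.155
  outer loop
   vertex 4.4 4.0 4.7
   vertex 5.1 3.9 3.7
   vertex 2.8 5.0 2.4
  endloop
 endfacet
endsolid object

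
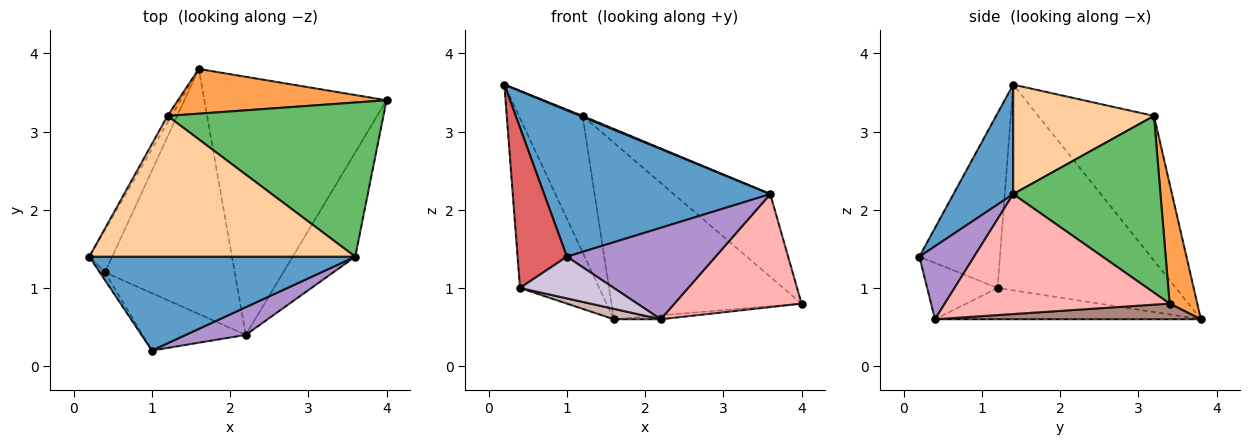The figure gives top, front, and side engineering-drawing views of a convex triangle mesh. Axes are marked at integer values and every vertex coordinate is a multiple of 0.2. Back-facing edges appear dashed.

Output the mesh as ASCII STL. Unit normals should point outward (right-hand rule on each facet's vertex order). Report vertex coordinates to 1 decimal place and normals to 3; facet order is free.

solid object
 facet normal 0.217 -0.822 0.527
  outer loop
   vertex 3.6 1.4 2.2
   vertex 0.2 1.4 3.6
   vertex 1.0 0.2 1.4
  endloop
 endfacet
 facet normal -0.876 0.481 -0.024
  outer loop
   vertex 1.2 3.2 3.2
   vertex 1.6 3.8 0.6
   vertex 0.2 1.4 3.6
  endloop
 endfacet
 facet normal 0.140 0.960 0.243
  outer loop
   vertex 1.2 3.2 3.2
   vertex 4.0 3.4 0.8
   vertex 1.6 3.8 0.6
  endloop
 endfacet
 facet normal 0.381 -0.006 0.925
  outer loop
   vertex 1.2 3.2 3.2
   vertex 0.2 1.4 3.6
   vertex 3.6 1.4 2.2
  endloop
 endfacet
 facet normal 0.585 0.383 0.715
  outer loop
   vertex 1.2 3.2 3.2
   vertex 3.6 1.4 2.2
   vertex 4.0 3.4 0.8
  endloop
 endfacet
 facet normal -0.909 0.404 -0.101
  outer loop
   vertex 0.4 1.2 1.0
   vertex 0.2 1.4 3.6
   vertex 1.6 3.8 0.6
  endloop
 endfacet
 facet normal -0.853 -0.522 -0.025
  outer loop
   vertex 0.4 1.2 1.0
   vertex 1.0 0.2 1.4
   vertex 0.2 1.4 3.6
  endloop
 endfacet
 facet normal 0.793 -0.448 -0.414
  outer loop
   vertex 2.2 0.4 0.6
   vertex 4.0 3.4 0.8
   vertex 3.6 1.4 2.2
  endloop
 endfacet
 facet normal 0.333 -0.903 0.273
  outer loop
   vertex 2.2 0.4 0.6
   vertex 3.6 1.4 2.2
   vertex 1.0 0.2 1.4
  endloop
 endfacet
 facet normal -0.404 -0.538 -0.740
  outer loop
   vertex 2.2 0.4 0.6
   vertex 1.0 0.2 1.4
   vertex 0.4 1.2 1.0
  endloop
 endfacet
 facet normal 0.086 0.015 -0.996
  outer loop
   vertex 2.2 0.4 0.6
   vertex 1.6 3.8 0.6
   vertex 4.0 3.4 0.8
  endloop
 endfacet
 facet normal -0.234 -0.041 -0.971
  outer loop
   vertex 2.2 0.4 0.6
   vertex 0.4 1.2 1.0
   vertex 1.6 3.8 0.6
  endloop
 endfacet
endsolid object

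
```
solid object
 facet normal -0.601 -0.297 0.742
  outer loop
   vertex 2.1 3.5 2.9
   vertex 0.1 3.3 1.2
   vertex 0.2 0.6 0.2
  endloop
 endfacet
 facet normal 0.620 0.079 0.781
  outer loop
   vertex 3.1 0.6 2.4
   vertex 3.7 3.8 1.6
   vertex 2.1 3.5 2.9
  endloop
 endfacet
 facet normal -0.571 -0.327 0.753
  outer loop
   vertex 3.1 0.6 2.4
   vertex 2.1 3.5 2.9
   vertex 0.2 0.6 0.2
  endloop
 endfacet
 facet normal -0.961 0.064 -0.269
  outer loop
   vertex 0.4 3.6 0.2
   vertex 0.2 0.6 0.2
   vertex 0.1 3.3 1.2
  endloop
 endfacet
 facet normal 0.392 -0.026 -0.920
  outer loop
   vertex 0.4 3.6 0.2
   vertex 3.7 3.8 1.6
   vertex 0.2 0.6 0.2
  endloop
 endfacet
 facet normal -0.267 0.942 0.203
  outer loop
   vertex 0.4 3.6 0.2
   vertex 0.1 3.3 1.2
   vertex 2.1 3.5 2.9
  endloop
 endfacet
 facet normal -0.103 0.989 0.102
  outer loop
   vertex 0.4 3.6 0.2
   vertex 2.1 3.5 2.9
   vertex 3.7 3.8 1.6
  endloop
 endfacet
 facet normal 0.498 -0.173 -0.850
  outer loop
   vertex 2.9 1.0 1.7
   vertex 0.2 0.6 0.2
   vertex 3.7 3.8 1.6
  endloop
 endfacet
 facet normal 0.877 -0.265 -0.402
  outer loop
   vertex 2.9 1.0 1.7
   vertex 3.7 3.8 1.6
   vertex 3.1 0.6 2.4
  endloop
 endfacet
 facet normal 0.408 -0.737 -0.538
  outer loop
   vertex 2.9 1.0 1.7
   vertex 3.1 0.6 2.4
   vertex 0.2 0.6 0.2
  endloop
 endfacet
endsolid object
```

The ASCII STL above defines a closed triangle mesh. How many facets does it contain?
10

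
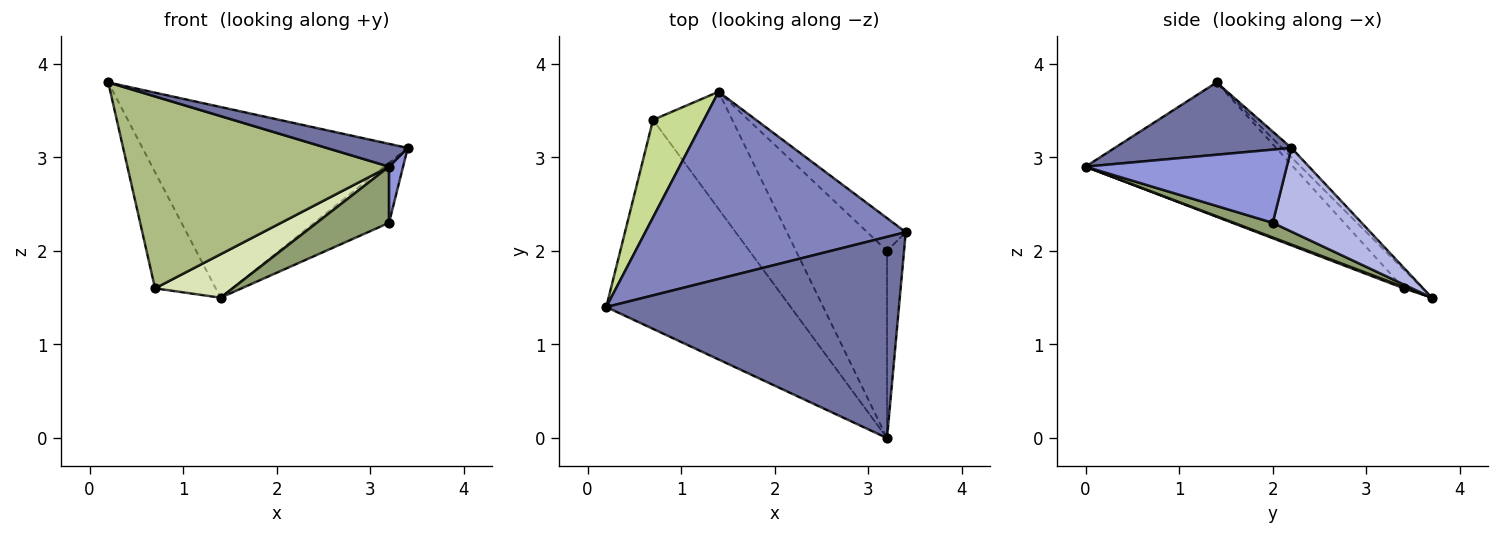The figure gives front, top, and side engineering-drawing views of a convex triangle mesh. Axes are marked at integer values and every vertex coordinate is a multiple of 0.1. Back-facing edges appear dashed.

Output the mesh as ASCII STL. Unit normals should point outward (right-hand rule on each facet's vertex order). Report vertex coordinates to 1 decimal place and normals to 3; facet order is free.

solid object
 facet normal 0.238 -0.109 0.965
  outer loop
   vertex 3.2 0.0 2.9
   vertex 3.4 2.2 3.1
   vertex 0.2 1.4 3.8
  endloop
 endfacet
 facet normal -0.025 0.713 0.700
  outer loop
   vertex 1.4 3.7 1.5
   vertex 0.2 1.4 3.8
   vertex 3.4 2.2 3.1
  endloop
 endfacet
 facet normal 0.972 -0.068 -0.226
  outer loop
   vertex 3.2 2.0 2.3
   vertex 3.4 2.2 3.1
   vertex 3.2 0.0 2.9
  endloop
 endfacet
 facet normal 0.721 0.608 -0.332
  outer loop
   vertex 3.2 2.0 2.3
   vertex 1.4 3.7 1.5
   vertex 3.4 2.2 3.1
  endloop
 endfacet
 facet normal 0.153 -0.284 -0.947
  outer loop
   vertex 3.2 2.0 2.3
   vertex 3.2 0.0 2.9
   vertex 1.4 3.7 1.5
  endloop
 endfacet
 facet normal -0.473 -0.596 -0.649
  outer loop
   vertex 0.7 3.4 1.6
   vertex 3.2 0.0 2.9
   vertex 0.2 1.4 3.8
  endloop
 endfacet
 facet normal -0.230 0.746 0.625
  outer loop
   vertex 0.7 3.4 1.6
   vertex 0.2 1.4 3.8
   vertex 1.4 3.7 1.5
  endloop
 endfacet
 facet normal 0.015 -0.347 -0.938
  outer loop
   vertex 0.7 3.4 1.6
   vertex 1.4 3.7 1.5
   vertex 3.2 0.0 2.9
  endloop
 endfacet
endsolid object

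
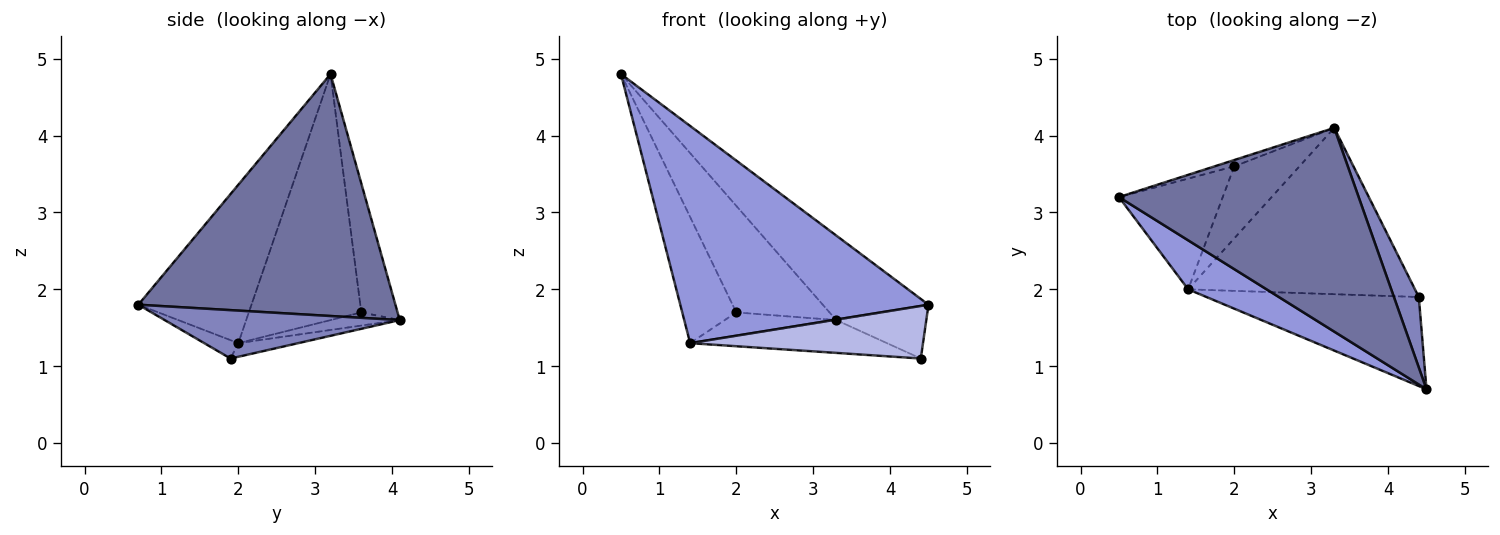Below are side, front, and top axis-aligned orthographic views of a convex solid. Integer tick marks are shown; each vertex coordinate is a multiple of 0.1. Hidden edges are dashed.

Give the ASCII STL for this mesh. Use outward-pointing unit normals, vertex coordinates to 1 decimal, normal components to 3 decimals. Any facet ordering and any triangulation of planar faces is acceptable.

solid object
 facet normal 0.682 0.280 0.676
  outer loop
   vertex 3.3 4.1 1.6
   vertex 0.5 3.2 4.8
   vertex 4.5 0.7 1.8
  endloop
 endfacet
 facet normal 0.842 0.323 0.433
  outer loop
   vertex 4.4 1.9 1.1
   vertex 3.3 4.1 1.6
   vertex 4.5 0.7 1.8
  endloop
 endfacet
 facet normal -0.406 -0.891 0.201
  outer loop
   vertex 1.4 2.0 1.3
   vertex 4.5 0.7 1.8
   vertex 0.5 3.2 4.8
  endloop
 endfacet
 facet normal -0.074 -0.507 -0.859
  outer loop
   vertex 1.4 2.0 1.3
   vertex 4.4 1.9 1.1
   vertex 4.5 0.7 1.8
  endloop
 endfacet
 facet normal -0.059 0.193 -0.979
  outer loop
   vertex 1.4 2.0 1.3
   vertex 3.3 4.1 1.6
   vertex 4.4 1.9 1.1
  endloop
 endfacet
 facet normal -0.362 0.930 -0.055
  outer loop
   vertex 2.0 3.6 1.7
   vertex 0.5 3.2 4.8
   vertex 3.3 4.1 1.6
  endloop
 endfacet
 facet normal -0.843 0.405 -0.355
  outer loop
   vertex 2.0 3.6 1.7
   vertex 1.4 2.0 1.3
   vertex 0.5 3.2 4.8
  endloop
 endfacet
 facet normal -0.189 0.304 -0.934
  outer loop
   vertex 2.0 3.6 1.7
   vertex 3.3 4.1 1.6
   vertex 1.4 2.0 1.3
  endloop
 endfacet
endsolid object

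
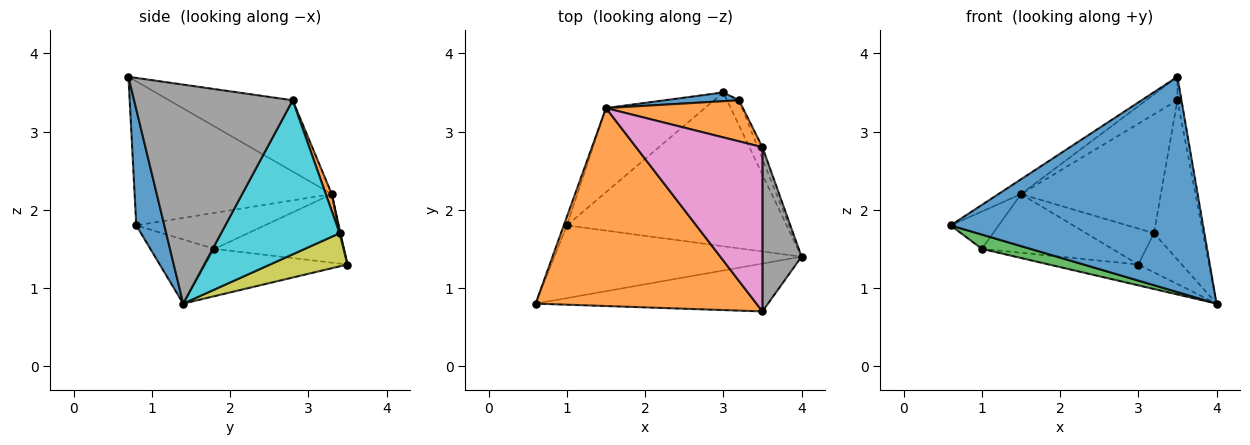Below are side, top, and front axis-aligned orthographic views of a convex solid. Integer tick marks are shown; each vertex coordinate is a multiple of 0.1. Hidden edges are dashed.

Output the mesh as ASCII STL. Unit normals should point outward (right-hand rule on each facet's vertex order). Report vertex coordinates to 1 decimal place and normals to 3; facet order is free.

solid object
 facet normal 0.108 -0.970 -0.216
  outer loop
   vertex 3.5 0.7 3.7
   vertex 0.6 0.8 1.8
   vertex 4.0 1.4 0.8
  endloop
 endfacet
 facet normal -0.545 0.063 0.836
  outer loop
   vertex 1.5 3.3 2.2
   vertex 0.6 0.8 1.8
   vertex 3.5 0.7 3.7
  endloop
 endfacet
 facet normal -0.247 -0.187 -0.951
  outer loop
   vertex 1.0 1.8 1.5
   vertex 4.0 1.4 0.8
   vertex 0.6 0.8 1.8
  endloop
 endfacet
 facet normal -0.209 0.131 -0.969
  outer loop
   vertex 1.0 1.8 1.5
   vertex 3.0 3.5 1.3
   vertex 4.0 1.4 0.8
  endloop
 endfacet
 facet normal -0.934 0.349 -0.081
  outer loop
   vertex 1.0 1.8 1.5
   vertex 0.6 0.8 1.8
   vertex 1.5 3.3 2.2
  endloop
 endfacet
 facet normal -0.494 0.497 -0.713
  outer loop
   vertex 1.0 1.8 1.5
   vertex 1.5 3.3 2.2
   vertex 3.0 3.5 1.3
  endloop
 endfacet
 facet normal -0.488 0.123 0.864
  outer loop
   vertex 3.5 2.8 3.4
   vertex 1.5 3.3 2.2
   vertex 3.5 0.7 3.7
  endloop
 endfacet
 facet normal 0.984 0.025 0.176
  outer loop
   vertex 3.5 2.8 3.4
   vertex 3.5 0.7 3.7
   vertex 4.0 1.4 0.8
  endloop
 endfacet
 facet normal 0.832 0.467 -0.299
  outer loop
   vertex 3.2 3.4 1.7
   vertex 4.0 1.4 0.8
   vertex 3.0 3.5 1.3
  endloop
 endfacet
 facet normal 0.924 0.382 -0.028
  outer loop
   vertex 3.2 3.4 1.7
   vertex 3.5 2.8 3.4
   vertex 4.0 1.4 0.8
  endloop
 endfacet
 facet normal 0.012 0.972 0.237
  outer loop
   vertex 3.2 3.4 1.7
   vertex 3.0 3.5 1.3
   vertex 1.5 3.3 2.2
  endloop
 endfacet
 facet normal 0.040 0.944 0.326
  outer loop
   vertex 3.2 3.4 1.7
   vertex 1.5 3.3 2.2
   vertex 3.5 2.8 3.4
  endloop
 endfacet
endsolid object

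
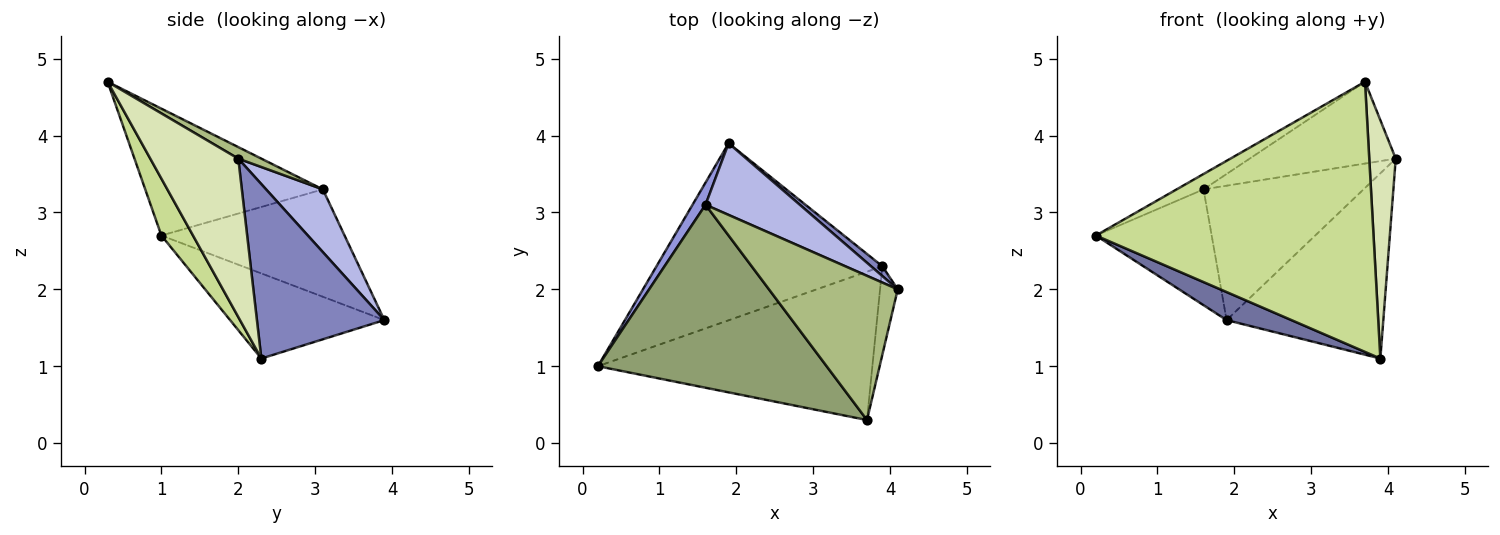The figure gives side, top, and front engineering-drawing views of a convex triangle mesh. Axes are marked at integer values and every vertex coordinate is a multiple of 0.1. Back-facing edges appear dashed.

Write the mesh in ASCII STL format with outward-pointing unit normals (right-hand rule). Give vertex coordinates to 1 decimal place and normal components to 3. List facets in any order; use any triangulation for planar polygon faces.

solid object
 facet normal -0.349 -0.147 -0.926
  outer loop
   vertex 3.9 2.3 1.1
   vertex 0.2 1.0 2.7
   vertex 1.9 3.9 1.6
  endloop
 endfacet
 facet normal 0.630 0.775 0.041
  outer loop
   vertex 3.9 2.3 1.1
   vertex 1.9 3.9 1.6
   vertex 4.1 2.0 3.7
  endloop
 endfacet
 facet normal -0.841 0.532 0.102
  outer loop
   vertex 1.6 3.1 3.3
   vertex 1.9 3.9 1.6
   vertex 0.2 1.0 2.7
  endloop
 endfacet
 facet normal 0.299 0.842 0.449
  outer loop
   vertex 1.6 3.1 3.3
   vertex 4.1 2.0 3.7
   vertex 1.9 3.9 1.6
  endloop
 endfacet
 facet normal -0.484 0.073 0.872
  outer loop
   vertex 3.7 0.3 4.7
   vertex 1.6 3.1 3.3
   vertex 0.2 1.0 2.7
  endloop
 endfacet
 facet normal 0.078 0.492 0.867
  outer loop
   vertex 3.7 0.3 4.7
   vertex 4.1 2.0 3.7
   vertex 1.6 3.1 3.3
  endloop
 endfacet
 facet normal 0.099 -0.872 -0.479
  outer loop
   vertex 3.7 0.3 4.7
   vertex 0.2 1.0 2.7
   vertex 3.9 2.3 1.1
  endloop
 endfacet
 facet normal 0.952 -0.287 -0.106
  outer loop
   vertex 3.7 0.3 4.7
   vertex 3.9 2.3 1.1
   vertex 4.1 2.0 3.7
  endloop
 endfacet
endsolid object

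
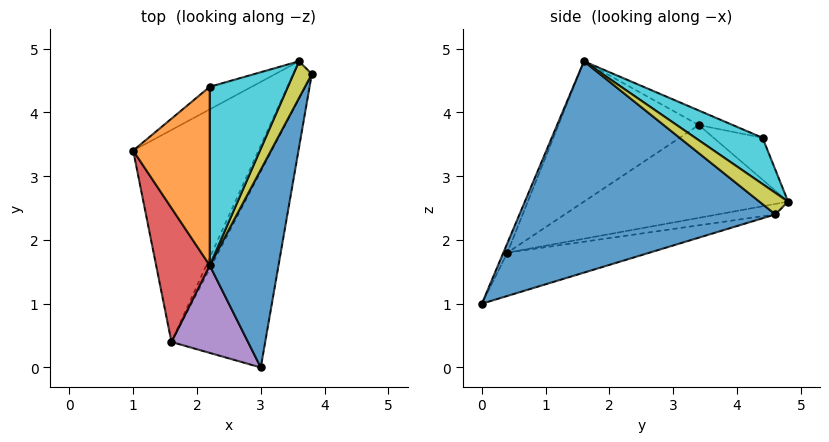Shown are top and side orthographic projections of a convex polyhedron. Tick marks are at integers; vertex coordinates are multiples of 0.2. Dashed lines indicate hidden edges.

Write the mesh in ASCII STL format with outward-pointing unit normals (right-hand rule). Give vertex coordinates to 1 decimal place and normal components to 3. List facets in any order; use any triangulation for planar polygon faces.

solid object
 facet normal 0.920 -0.251 0.300
  outer loop
   vertex 2.2 1.6 4.8
   vertex 3.0 0.0 1.0
   vertex 3.8 4.6 2.4
  endloop
 endfacet
 facet normal -0.172 0.388 0.905
  outer loop
   vertex 2.2 4.4 3.6
   vertex 1.0 3.4 3.8
   vertex 2.2 1.6 4.8
  endloop
 endfacet
 facet normal -0.396 0.330 -0.857
  outer loop
   vertex 1.6 0.4 1.8
   vertex 3.8 4.6 2.4
   vertex 3.0 0.0 1.0
  endloop
 endfacet
 facet normal -0.860 -0.391 0.328
  outer loop
   vertex 1.6 0.4 1.8
   vertex 2.2 1.6 4.8
   vertex 1.0 3.4 3.8
  endloop
 endfacet
 facet normal -0.047 -0.924 0.379
  outer loop
   vertex 1.6 0.4 1.8
   vertex 3.0 0.0 1.0
   vertex 2.2 1.6 4.8
  endloop
 endfacet
 facet normal -0.549 0.385 -0.742
  outer loop
   vertex 3.6 4.8 2.6
   vertex 1.6 0.4 1.8
   vertex 1.0 3.4 3.8
  endloop
 endfacet
 facet normal -0.458 0.356 -0.814
  outer loop
   vertex 3.6 4.8 2.6
   vertex 3.8 4.6 2.4
   vertex 1.6 0.4 1.8
  endloop
 endfacet
 facet normal -0.577 0.577 -0.577
  outer loop
   vertex 3.6 4.8 2.6
   vertex 1.0 3.4 3.8
   vertex 2.2 4.4 3.6
  endloop
 endfacet
 facet normal 0.756 0.112 0.644
  outer loop
   vertex 3.6 4.8 2.6
   vertex 2.2 1.6 4.8
   vertex 3.8 4.6 2.4
  endloop
 endfacet
 facet normal 0.478 0.346 0.807
  outer loop
   vertex 3.6 4.8 2.6
   vertex 2.2 4.4 3.6
   vertex 2.2 1.6 4.8
  endloop
 endfacet
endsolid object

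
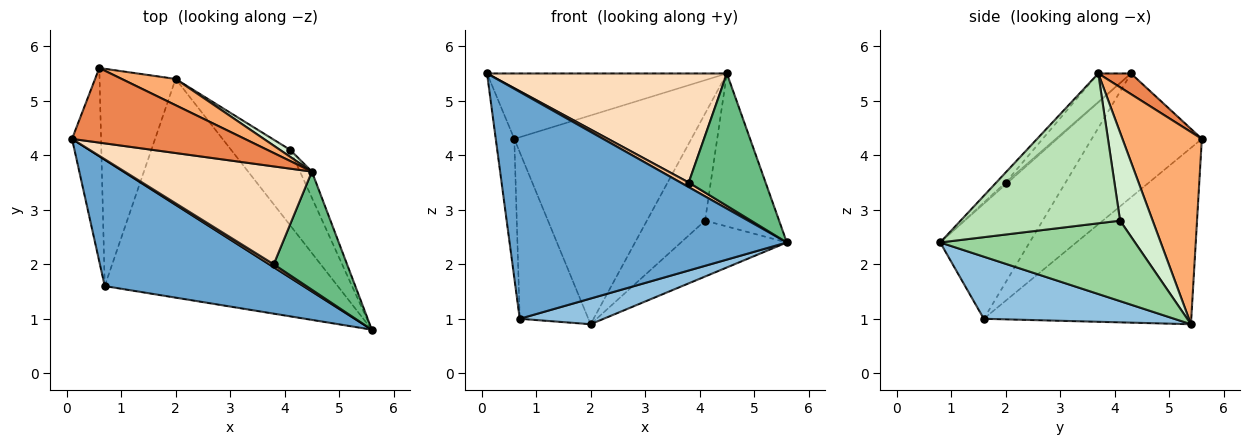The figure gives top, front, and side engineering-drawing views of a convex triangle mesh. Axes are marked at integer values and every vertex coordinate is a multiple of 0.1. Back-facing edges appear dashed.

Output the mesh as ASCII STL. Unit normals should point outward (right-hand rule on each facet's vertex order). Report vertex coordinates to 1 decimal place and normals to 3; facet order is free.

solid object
 facet normal -0.271 -0.841 0.468
  outer loop
   vertex 0.7 1.6 1.0
   vertex 5.6 0.8 2.4
   vertex 0.1 4.3 5.5
  endloop
 endfacet
 facet normal 0.256 -0.113 -0.960
  outer loop
   vertex 0.7 1.6 1.0
   vertex 2.0 5.4 0.9
   vertex 5.6 0.8 2.4
  endloop
 endfacet
 facet normal -0.961 0.162 -0.225
  outer loop
   vertex 0.7 1.6 1.0
   vertex 0.1 4.3 5.5
   vertex 0.6 5.6 4.3
  endloop
 endfacet
 facet normal -0.879 0.291 -0.379
  outer loop
   vertex 0.7 1.6 1.0
   vertex 0.6 5.6 4.3
   vertex 2.0 5.4 0.9
  endloop
 endfacet
 facet normal 0.090 0.657 0.749
  outer loop
   vertex 4.5 3.7 5.5
   vertex 0.6 5.6 4.3
   vertex 0.1 4.3 5.5
  endloop
 endfacet
 facet normal 0.407 0.906 0.114
  outer loop
   vertex 4.5 3.7 5.5
   vertex 2.0 5.4 0.9
   vertex 0.6 5.6 4.3
  endloop
 endfacet
 facet normal -0.227 -0.821 0.524
  outer loop
   vertex 3.8 2.0 3.5
   vertex 0.1 4.3 5.5
   vertex 5.6 0.8 2.4
  endloop
 endfacet
 facet normal -0.101 -0.740 0.665
  outer loop
   vertex 3.8 2.0 3.5
   vertex 4.5 3.7 5.5
   vertex 0.1 4.3 5.5
  endloop
 endfacet
 facet normal -0.090 -0.743 0.663
  outer loop
   vertex 3.8 2.0 3.5
   vertex 5.6 0.8 2.4
   vertex 4.5 3.7 5.5
  endloop
 endfacet
 facet normal 0.739 0.401 -0.542
  outer loop
   vertex 4.1 4.1 2.8
   vertex 5.6 0.8 2.4
   vertex 2.0 5.4 0.9
  endloop
 endfacet
 facet normal 0.905 0.420 -0.072
  outer loop
   vertex 4.1 4.1 2.8
   vertex 4.5 3.7 5.5
   vertex 5.6 0.8 2.4
  endloop
 endfacet
 facet normal 0.488 0.871 0.057
  outer loop
   vertex 4.1 4.1 2.8
   vertex 2.0 5.4 0.9
   vertex 4.5 3.7 5.5
  endloop
 endfacet
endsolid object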